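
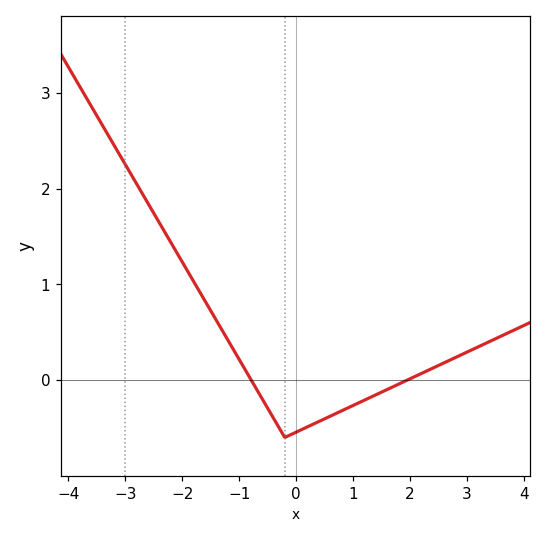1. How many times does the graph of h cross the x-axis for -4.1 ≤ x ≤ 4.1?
2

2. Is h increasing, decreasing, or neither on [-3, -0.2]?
decreasing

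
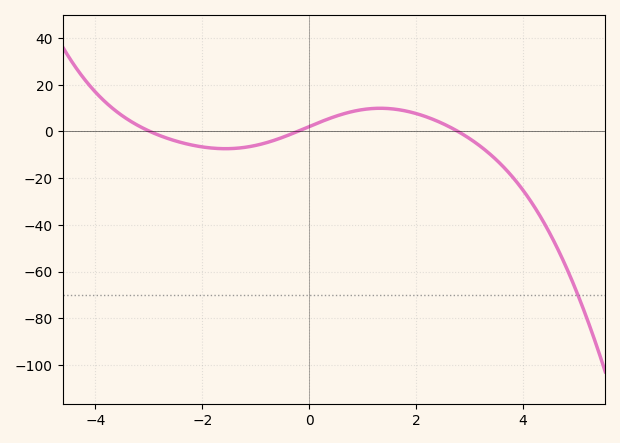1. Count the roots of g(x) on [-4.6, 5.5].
3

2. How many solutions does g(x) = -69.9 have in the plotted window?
1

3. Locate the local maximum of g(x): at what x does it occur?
1.4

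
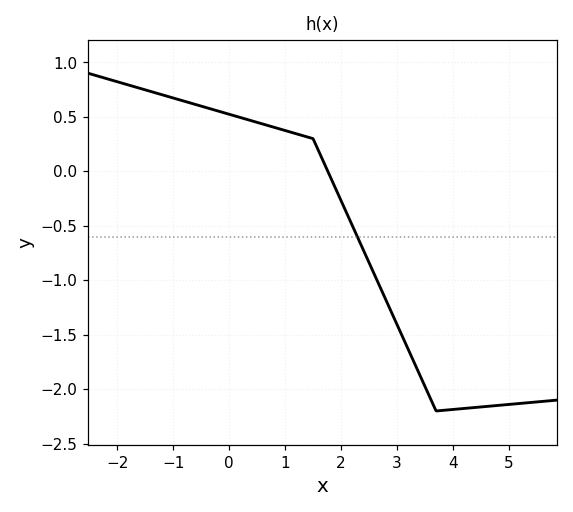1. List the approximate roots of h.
1.76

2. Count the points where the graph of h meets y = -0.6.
1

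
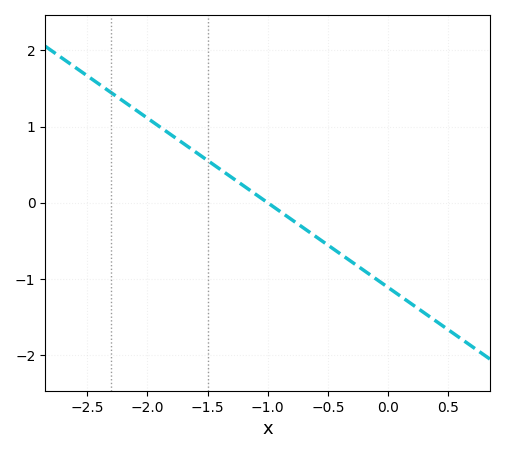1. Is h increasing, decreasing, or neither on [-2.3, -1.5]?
decreasing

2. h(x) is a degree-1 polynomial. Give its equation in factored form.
y = -1.11(x + 1)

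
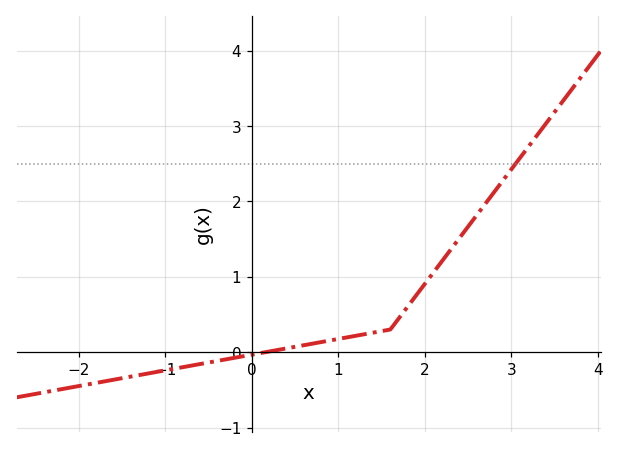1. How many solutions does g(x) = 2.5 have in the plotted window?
1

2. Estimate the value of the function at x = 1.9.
0.756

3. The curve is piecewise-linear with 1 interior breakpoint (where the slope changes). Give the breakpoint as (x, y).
(1.6, 0.3)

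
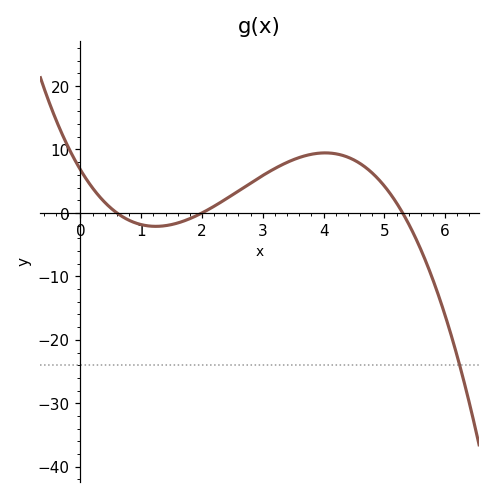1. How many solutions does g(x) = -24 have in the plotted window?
1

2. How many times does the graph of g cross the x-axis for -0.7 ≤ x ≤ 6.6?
3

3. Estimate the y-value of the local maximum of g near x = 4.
9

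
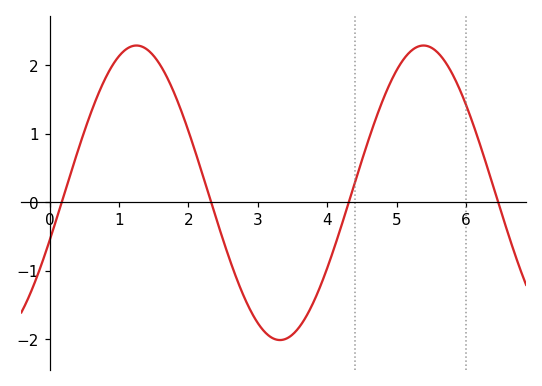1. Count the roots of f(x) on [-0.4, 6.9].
4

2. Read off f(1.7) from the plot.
1.81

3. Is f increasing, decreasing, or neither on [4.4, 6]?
neither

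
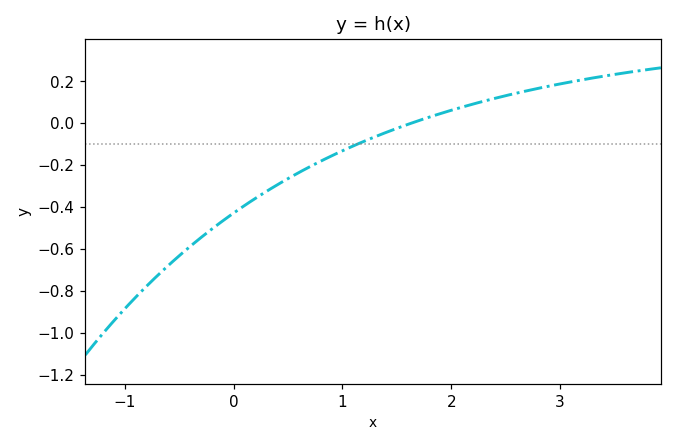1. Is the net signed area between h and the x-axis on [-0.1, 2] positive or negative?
negative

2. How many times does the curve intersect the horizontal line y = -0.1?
1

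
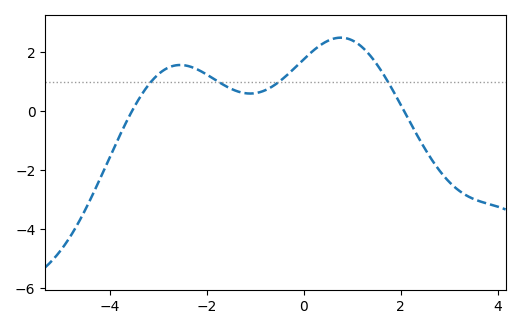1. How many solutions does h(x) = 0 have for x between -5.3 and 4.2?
2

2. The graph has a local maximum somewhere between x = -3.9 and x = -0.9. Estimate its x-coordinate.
-2.55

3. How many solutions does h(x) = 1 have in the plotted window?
4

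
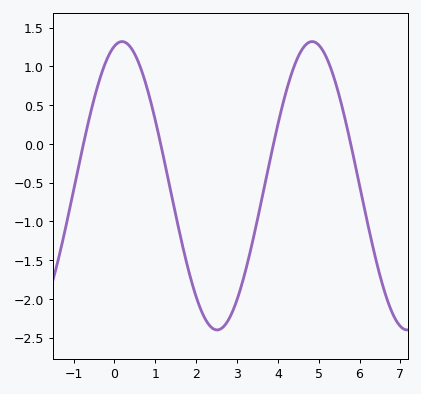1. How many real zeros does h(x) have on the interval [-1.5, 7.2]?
4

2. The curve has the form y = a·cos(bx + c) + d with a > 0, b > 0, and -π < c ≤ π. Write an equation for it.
y = 1.86cos(1.35x - 0.25) - 0.54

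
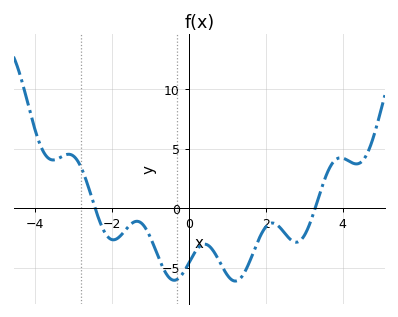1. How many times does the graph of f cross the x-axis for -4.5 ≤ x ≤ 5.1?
2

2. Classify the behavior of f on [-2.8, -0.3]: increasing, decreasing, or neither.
neither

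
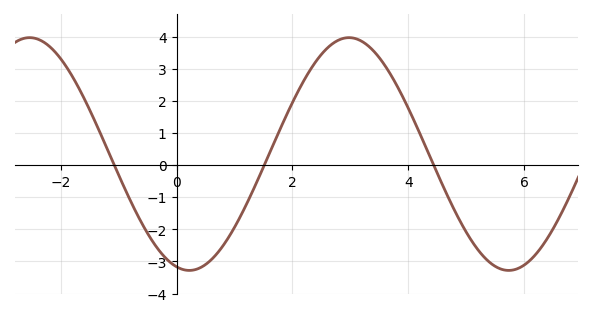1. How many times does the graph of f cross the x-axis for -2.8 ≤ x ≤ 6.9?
3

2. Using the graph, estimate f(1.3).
-0.862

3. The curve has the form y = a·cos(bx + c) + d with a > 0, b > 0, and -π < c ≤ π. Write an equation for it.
y = 3.63cos(1.14x + 2.89) + 0.35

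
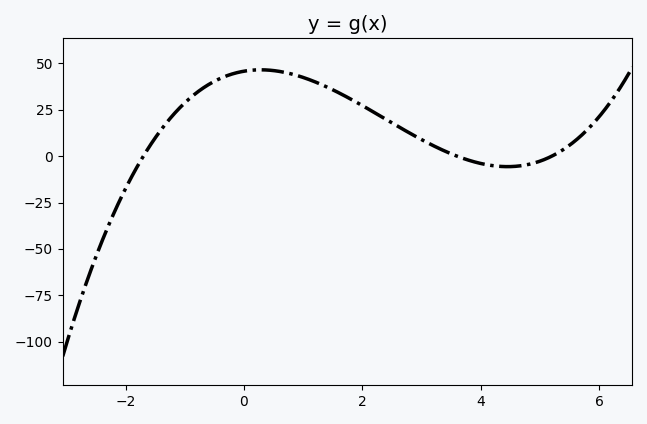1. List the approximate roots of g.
-1.6, 3.6, 5.2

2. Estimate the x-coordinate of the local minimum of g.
4.4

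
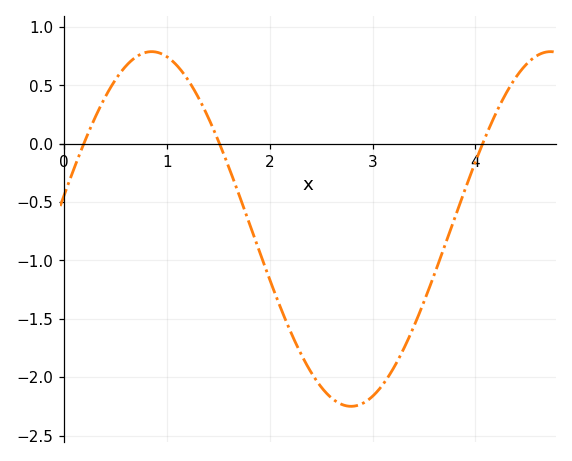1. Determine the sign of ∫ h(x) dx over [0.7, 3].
negative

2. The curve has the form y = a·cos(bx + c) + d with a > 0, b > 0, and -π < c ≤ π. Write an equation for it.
y = 1.52cos(1.6x - 1.4) - 0.73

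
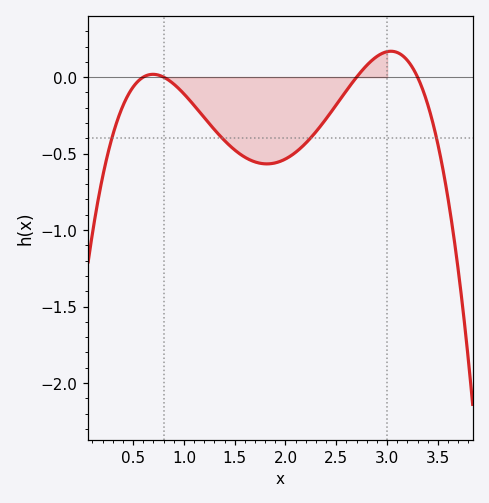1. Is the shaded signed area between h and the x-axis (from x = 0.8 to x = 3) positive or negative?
negative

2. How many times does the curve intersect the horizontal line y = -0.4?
4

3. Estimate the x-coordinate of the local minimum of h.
1.8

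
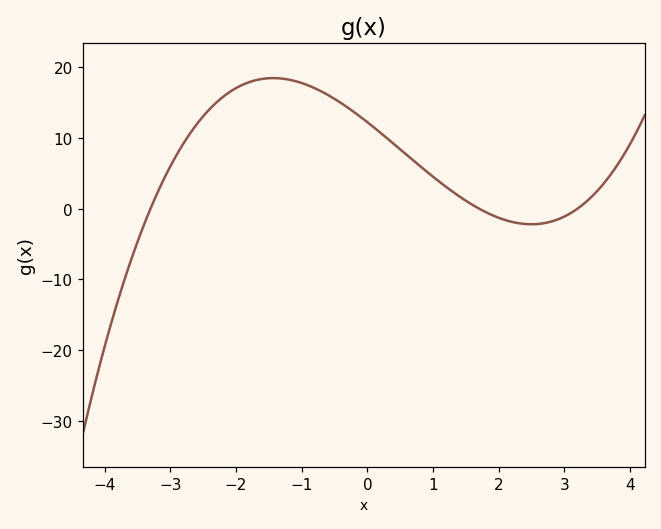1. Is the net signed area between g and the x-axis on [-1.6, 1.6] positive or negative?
positive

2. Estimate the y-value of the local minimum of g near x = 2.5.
-2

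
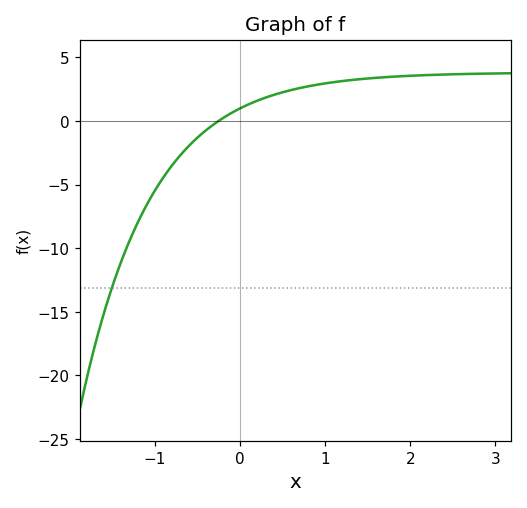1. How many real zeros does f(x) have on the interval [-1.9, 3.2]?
1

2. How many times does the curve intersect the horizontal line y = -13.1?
1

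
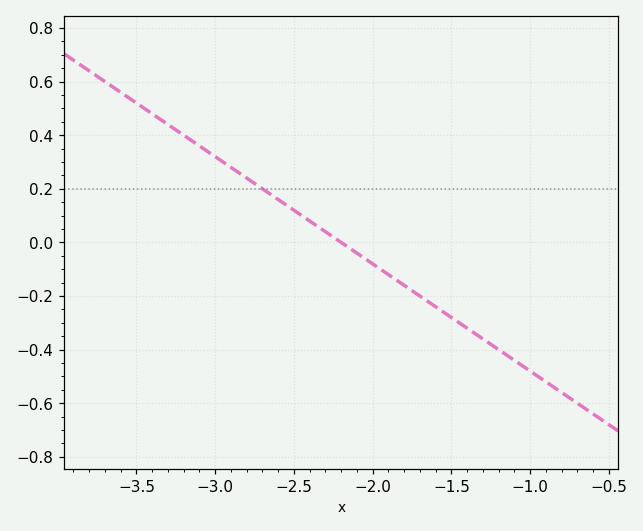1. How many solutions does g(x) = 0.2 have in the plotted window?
1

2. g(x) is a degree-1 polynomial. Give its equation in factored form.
y = -0.4(x + 2.2)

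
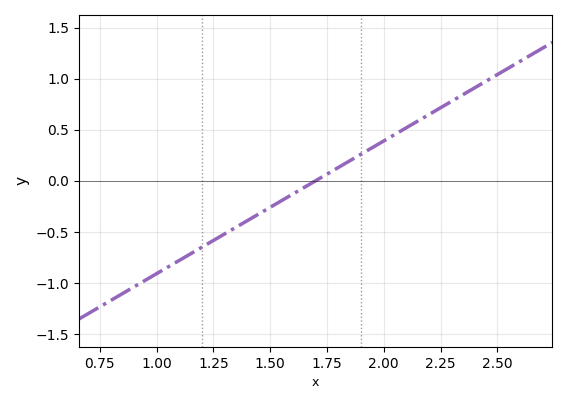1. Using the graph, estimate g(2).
0.39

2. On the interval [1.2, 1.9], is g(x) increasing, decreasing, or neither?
increasing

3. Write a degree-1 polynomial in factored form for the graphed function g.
y = 1.3(x - 1.7)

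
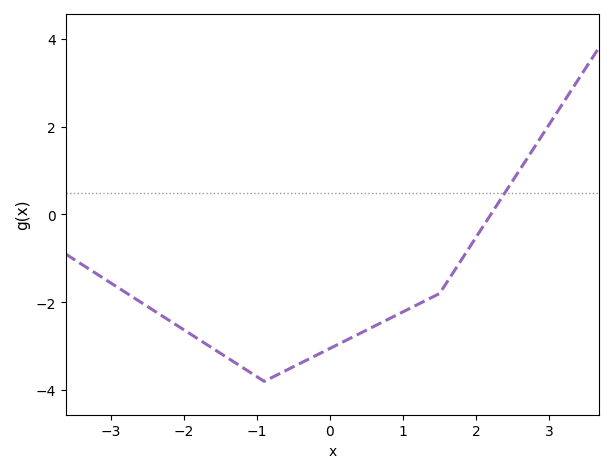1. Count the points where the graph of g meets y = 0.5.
1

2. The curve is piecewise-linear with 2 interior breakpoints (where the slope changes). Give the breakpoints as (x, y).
(-0.9, -3.8); (1.5, -1.8)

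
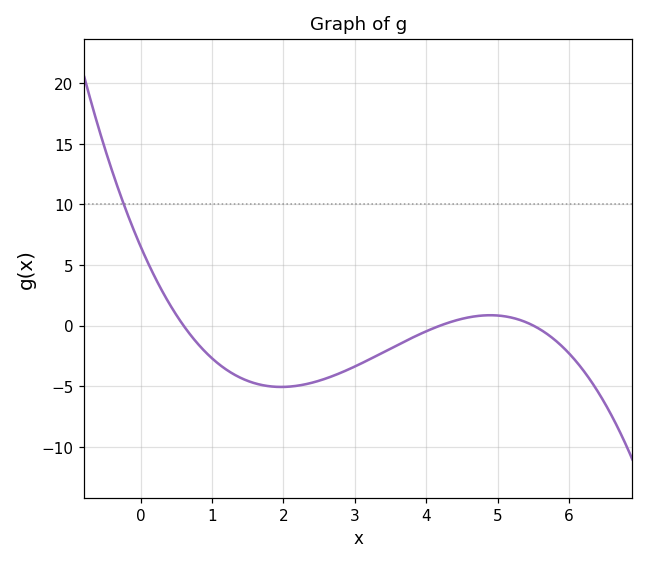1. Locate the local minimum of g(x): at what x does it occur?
1.97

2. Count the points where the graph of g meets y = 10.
1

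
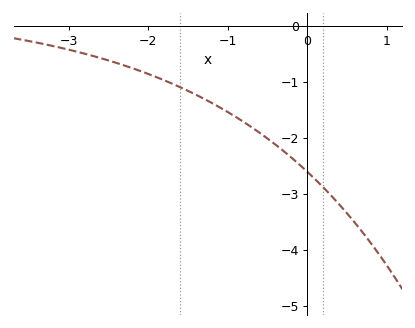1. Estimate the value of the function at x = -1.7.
-1.03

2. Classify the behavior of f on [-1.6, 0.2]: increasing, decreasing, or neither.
decreasing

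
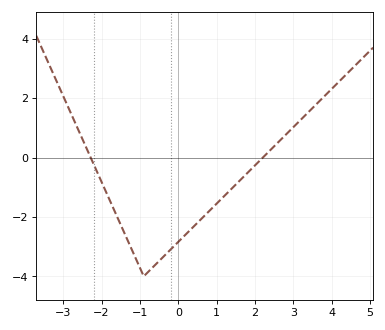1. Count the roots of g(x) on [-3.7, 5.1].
2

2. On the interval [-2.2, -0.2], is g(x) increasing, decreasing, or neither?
neither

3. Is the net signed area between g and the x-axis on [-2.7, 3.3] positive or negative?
negative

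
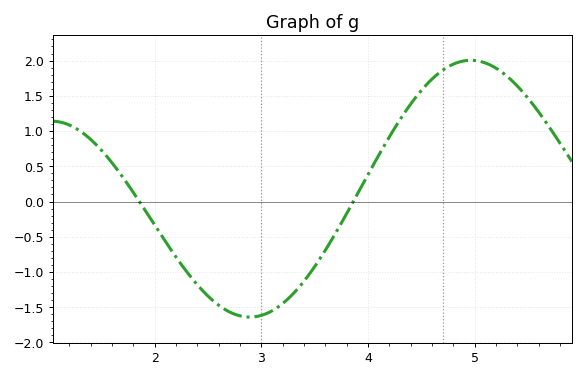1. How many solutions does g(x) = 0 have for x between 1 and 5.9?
2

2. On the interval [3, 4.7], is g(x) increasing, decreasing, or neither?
increasing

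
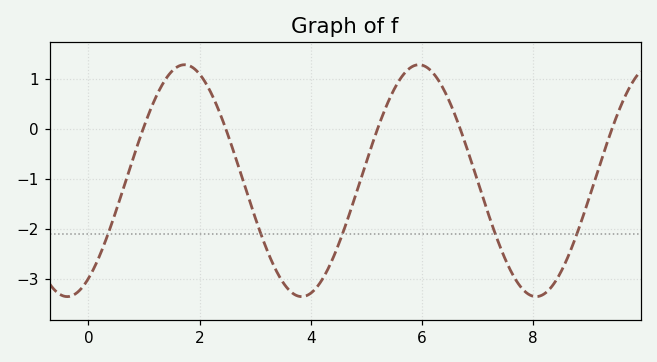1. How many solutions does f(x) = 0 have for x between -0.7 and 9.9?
5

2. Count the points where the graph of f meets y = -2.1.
5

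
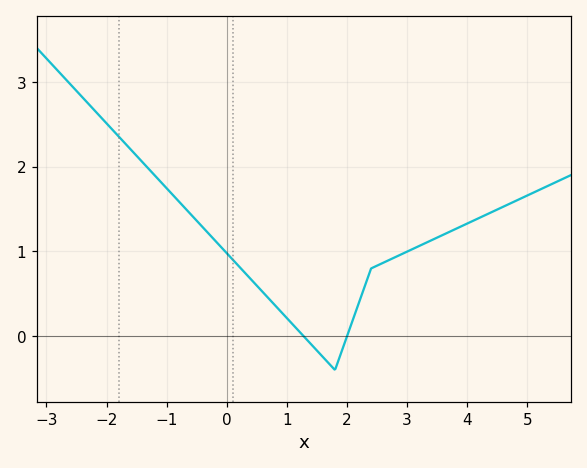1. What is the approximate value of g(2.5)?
0.8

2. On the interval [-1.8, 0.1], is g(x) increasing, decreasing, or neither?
decreasing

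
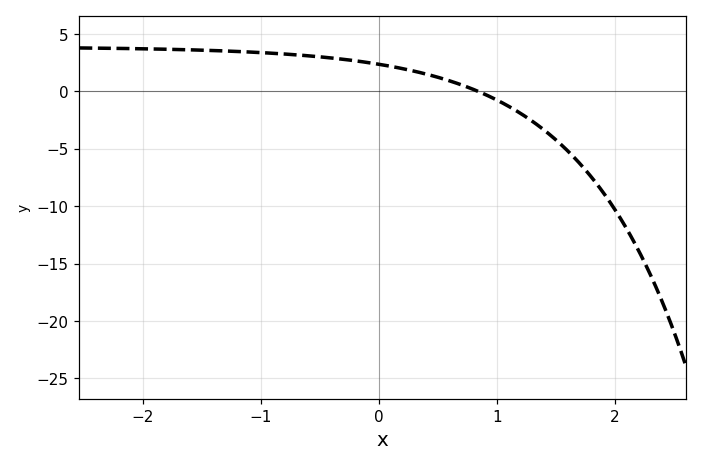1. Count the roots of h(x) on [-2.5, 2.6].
1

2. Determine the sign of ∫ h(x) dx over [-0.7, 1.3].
positive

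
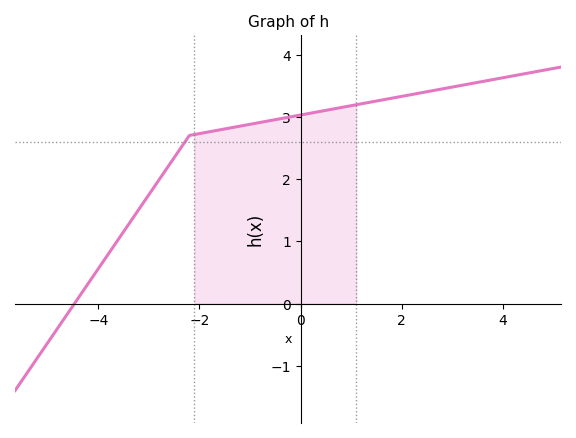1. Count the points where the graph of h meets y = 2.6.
1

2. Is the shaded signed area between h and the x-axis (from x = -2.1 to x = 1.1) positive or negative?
positive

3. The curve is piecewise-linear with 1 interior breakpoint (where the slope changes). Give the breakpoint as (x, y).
(-2.2, 2.7)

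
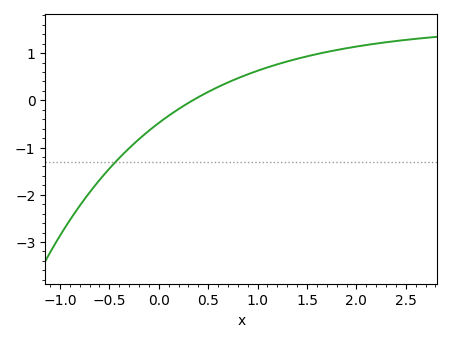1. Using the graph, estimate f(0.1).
-0.3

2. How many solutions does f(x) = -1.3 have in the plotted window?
1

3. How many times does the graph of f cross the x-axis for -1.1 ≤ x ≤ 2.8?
1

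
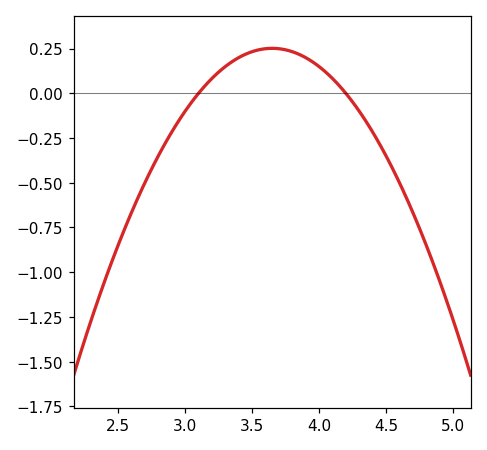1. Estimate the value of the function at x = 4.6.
-0.498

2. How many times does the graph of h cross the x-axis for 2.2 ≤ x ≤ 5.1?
2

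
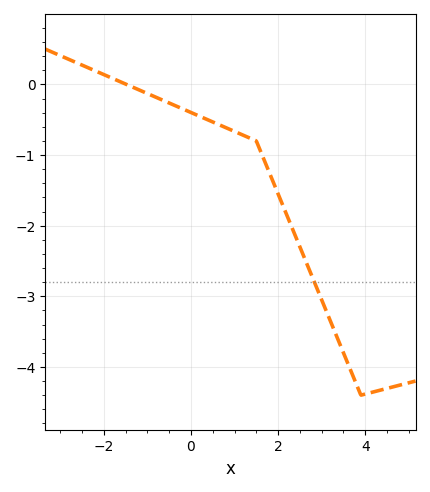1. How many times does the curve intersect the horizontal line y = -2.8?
1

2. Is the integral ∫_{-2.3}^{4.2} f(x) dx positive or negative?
negative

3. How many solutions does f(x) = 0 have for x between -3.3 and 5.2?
1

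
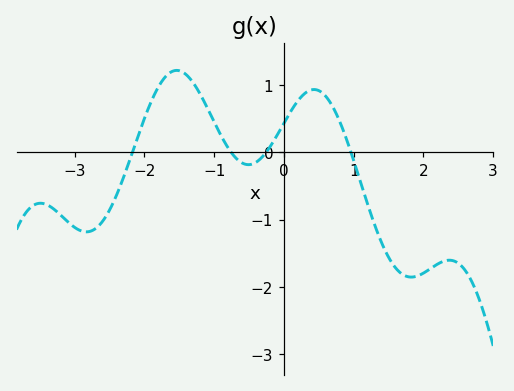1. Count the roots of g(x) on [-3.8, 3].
4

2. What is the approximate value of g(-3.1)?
-1.03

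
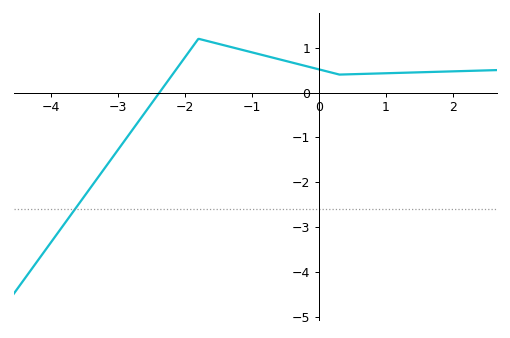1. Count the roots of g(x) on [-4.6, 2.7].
1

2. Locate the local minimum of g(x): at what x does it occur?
0.301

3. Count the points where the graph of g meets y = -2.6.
1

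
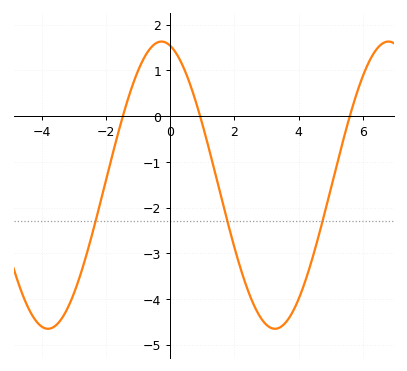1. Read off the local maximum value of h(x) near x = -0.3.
1.63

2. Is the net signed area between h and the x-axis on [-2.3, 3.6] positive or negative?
negative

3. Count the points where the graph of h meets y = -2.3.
3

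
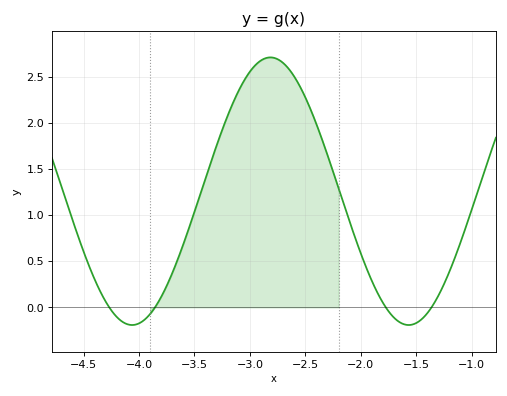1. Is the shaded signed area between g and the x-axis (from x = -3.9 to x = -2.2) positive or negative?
positive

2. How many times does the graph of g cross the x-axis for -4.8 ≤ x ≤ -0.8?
4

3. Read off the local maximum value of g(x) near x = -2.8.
2.71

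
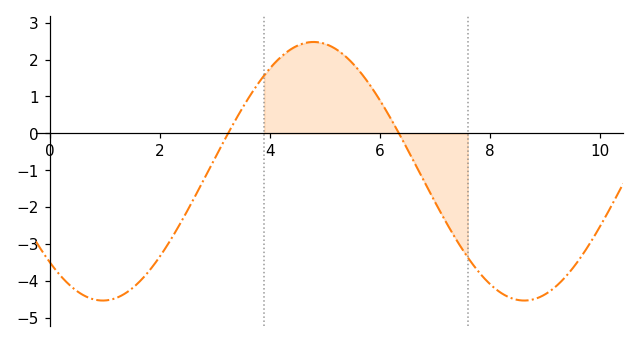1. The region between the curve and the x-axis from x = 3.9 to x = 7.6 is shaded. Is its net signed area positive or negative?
positive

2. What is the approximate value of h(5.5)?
1.9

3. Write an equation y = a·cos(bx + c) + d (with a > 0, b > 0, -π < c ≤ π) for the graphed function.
y = 3.51cos(0.82x + 2.3) - 1.03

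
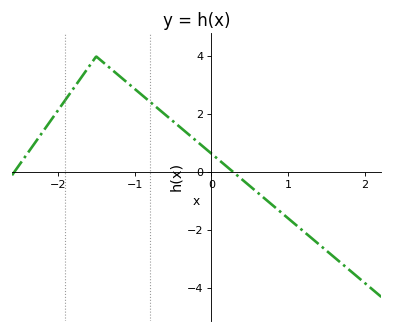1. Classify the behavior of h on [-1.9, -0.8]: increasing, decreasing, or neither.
neither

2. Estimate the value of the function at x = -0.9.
2.6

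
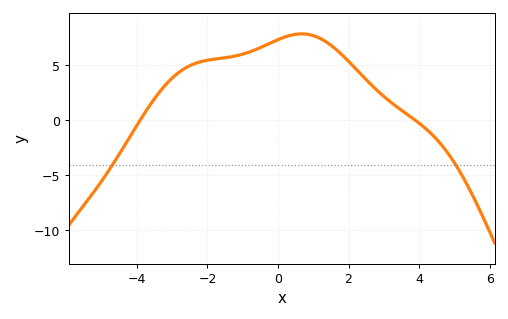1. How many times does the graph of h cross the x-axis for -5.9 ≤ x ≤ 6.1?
2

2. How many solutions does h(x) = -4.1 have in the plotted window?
2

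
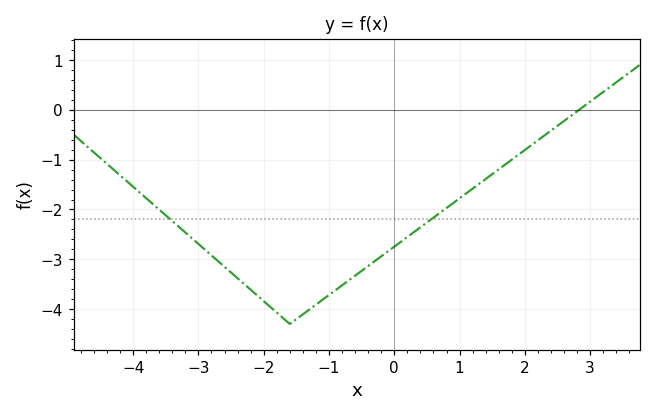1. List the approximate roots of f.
2.8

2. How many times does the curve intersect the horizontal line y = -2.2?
2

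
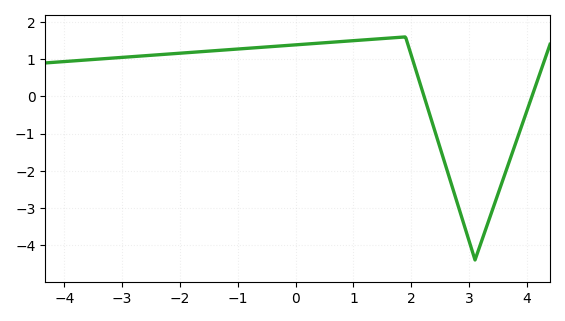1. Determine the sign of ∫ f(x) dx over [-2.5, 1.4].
positive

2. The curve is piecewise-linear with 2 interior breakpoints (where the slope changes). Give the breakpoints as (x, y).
(1.9, 1.6); (3.1, -4.4)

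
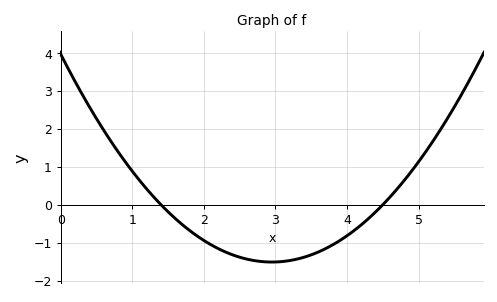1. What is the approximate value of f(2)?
-0.945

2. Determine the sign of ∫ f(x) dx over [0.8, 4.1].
negative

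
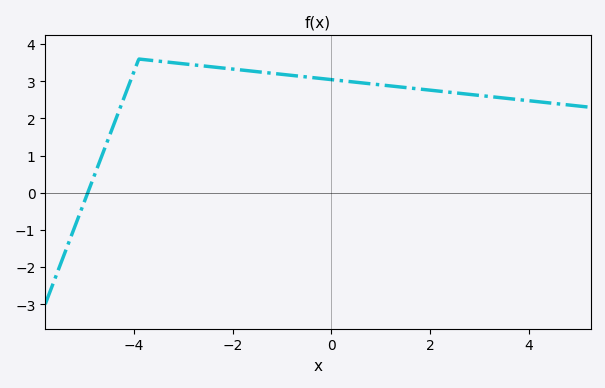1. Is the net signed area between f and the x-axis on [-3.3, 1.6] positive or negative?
positive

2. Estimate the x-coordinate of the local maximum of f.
-3.89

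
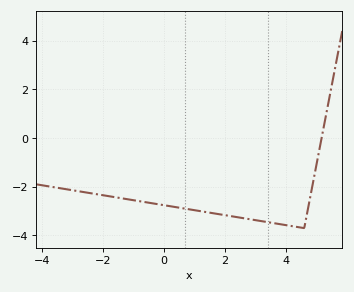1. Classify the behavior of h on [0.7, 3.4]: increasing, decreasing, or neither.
decreasing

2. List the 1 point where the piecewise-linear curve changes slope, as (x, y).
(4.6, -3.7)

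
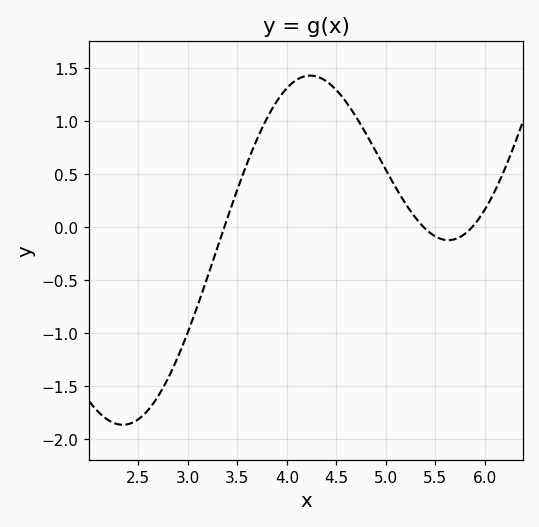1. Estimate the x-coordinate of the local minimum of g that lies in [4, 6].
5.6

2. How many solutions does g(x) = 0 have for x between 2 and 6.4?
3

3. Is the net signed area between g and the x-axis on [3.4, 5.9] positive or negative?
positive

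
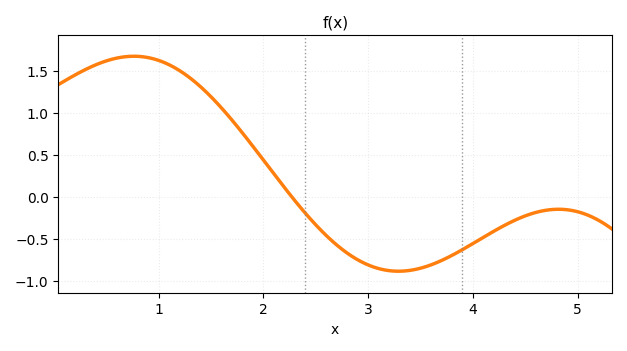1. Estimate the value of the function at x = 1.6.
1.05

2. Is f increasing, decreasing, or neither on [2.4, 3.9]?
neither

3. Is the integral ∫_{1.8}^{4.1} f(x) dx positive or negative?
negative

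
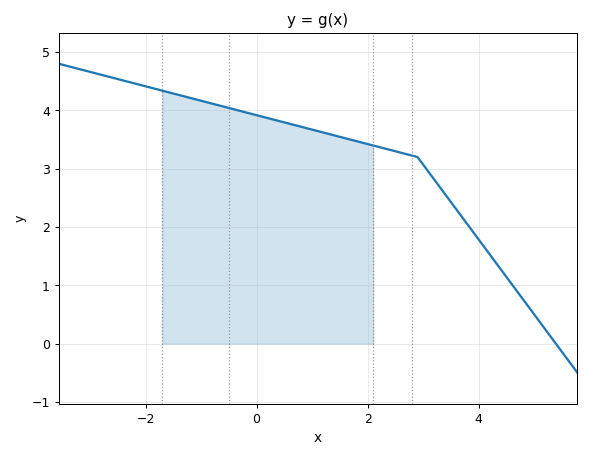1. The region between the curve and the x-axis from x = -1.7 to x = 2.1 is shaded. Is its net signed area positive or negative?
positive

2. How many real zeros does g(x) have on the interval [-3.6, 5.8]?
1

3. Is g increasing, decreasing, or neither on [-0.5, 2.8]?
decreasing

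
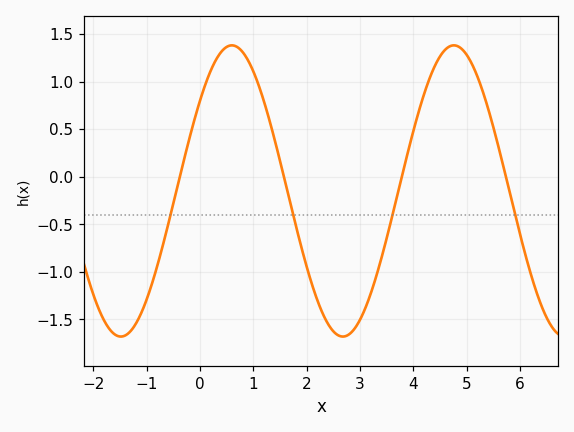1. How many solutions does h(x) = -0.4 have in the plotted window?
4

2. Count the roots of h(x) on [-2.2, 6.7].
4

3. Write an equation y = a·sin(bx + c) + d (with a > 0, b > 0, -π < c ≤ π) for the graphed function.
y = 1.53sin(1.51x + 0.67) - 0.15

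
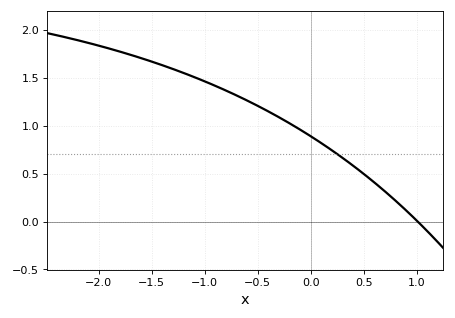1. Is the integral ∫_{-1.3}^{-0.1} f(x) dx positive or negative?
positive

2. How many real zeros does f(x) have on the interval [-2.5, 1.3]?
1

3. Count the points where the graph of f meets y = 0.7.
1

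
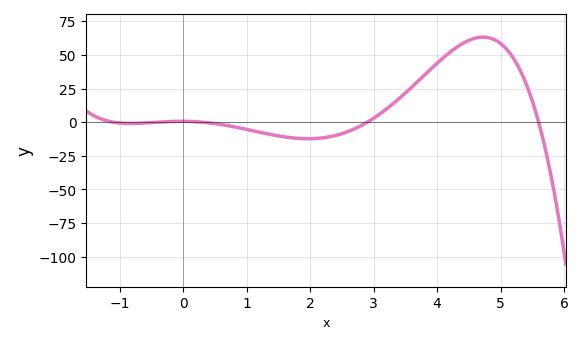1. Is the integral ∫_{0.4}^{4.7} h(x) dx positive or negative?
positive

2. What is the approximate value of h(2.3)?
-10.9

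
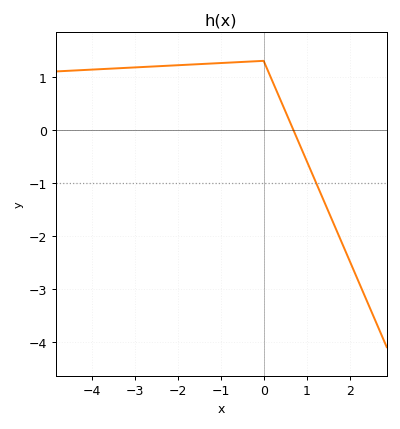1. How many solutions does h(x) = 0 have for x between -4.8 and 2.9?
1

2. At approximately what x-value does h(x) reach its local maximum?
0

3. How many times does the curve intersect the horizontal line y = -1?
1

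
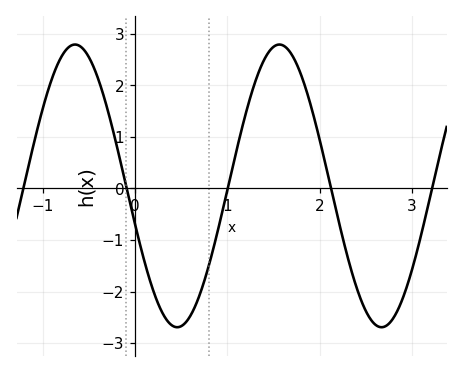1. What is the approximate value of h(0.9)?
-0.8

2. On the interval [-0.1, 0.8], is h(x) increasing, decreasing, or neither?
neither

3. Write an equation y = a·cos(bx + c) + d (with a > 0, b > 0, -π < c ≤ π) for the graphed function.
y = 2.74cos(2.8x + 1.8) + 0.05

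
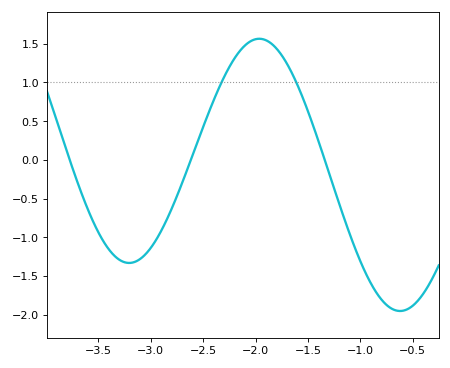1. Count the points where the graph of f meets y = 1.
2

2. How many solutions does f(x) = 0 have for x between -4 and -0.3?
3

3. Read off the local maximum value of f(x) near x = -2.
1.56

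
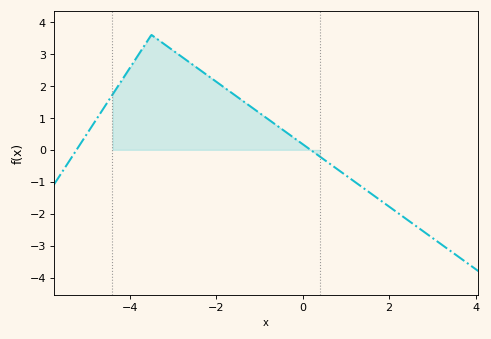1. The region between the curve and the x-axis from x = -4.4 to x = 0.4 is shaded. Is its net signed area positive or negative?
positive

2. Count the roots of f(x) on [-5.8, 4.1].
2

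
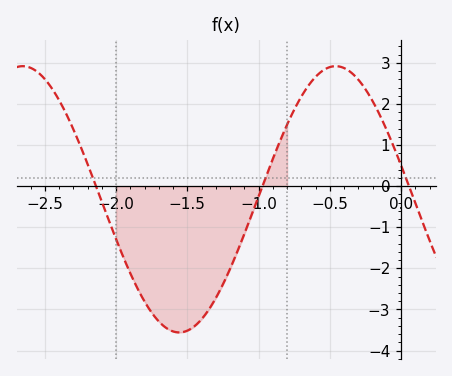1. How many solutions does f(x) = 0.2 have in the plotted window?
3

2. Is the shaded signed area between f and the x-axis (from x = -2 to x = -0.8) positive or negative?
negative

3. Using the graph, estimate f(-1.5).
-3.5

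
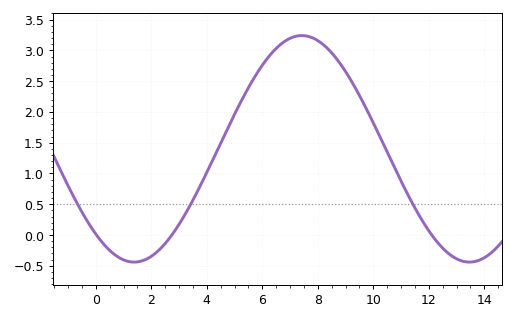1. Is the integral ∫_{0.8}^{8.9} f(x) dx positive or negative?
positive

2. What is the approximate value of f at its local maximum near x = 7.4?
3.24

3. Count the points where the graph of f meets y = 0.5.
3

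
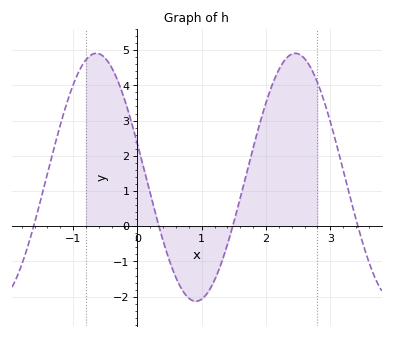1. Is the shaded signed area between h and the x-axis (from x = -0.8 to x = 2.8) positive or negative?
positive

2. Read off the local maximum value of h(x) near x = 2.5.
4.91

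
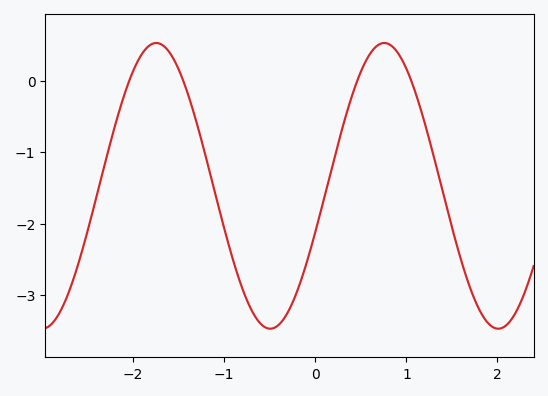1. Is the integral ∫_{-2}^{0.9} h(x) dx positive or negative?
negative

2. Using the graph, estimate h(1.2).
-0.584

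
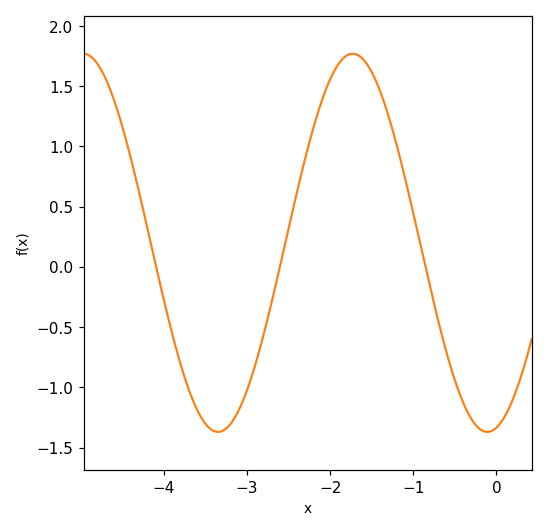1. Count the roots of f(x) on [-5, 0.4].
3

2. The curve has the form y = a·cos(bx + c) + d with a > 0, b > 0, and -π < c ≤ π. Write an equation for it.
y = 1.57cos(1.9x - 2.9) + 0.2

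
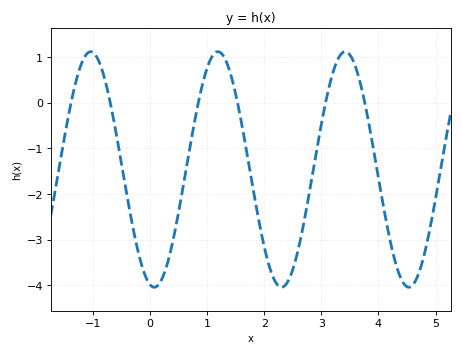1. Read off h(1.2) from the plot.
1.1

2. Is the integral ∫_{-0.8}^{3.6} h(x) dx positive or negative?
negative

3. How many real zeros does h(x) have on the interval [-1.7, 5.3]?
6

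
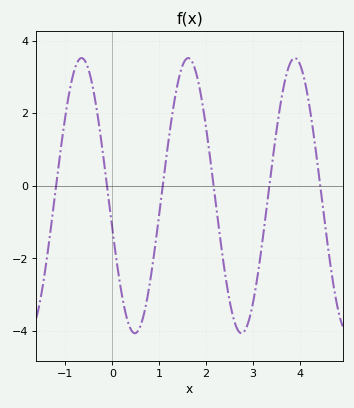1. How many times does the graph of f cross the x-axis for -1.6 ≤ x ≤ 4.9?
6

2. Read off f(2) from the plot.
1.6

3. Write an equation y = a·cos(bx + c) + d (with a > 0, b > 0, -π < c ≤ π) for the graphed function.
y = 3.79cos(2.8x + 1.8) - 0.27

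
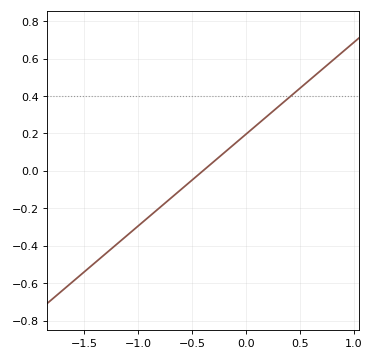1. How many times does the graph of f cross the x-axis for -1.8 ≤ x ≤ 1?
1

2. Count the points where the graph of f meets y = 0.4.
1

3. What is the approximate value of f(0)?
0.196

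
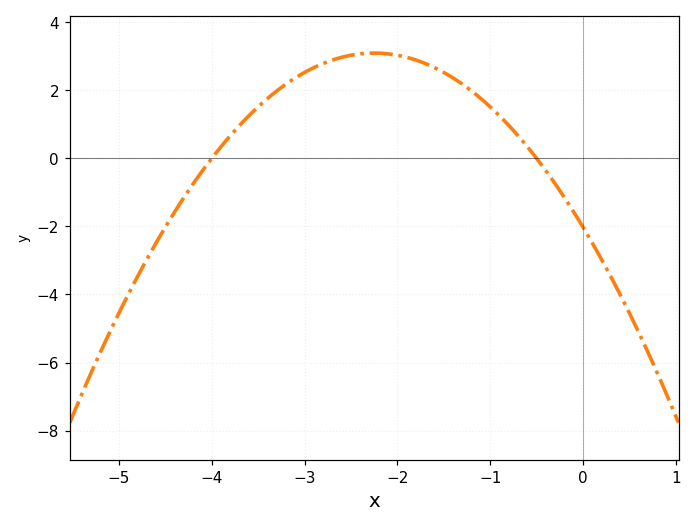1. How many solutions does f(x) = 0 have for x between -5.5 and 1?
2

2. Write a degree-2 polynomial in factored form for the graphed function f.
y = -1.01(x + 4)(x + 0.5)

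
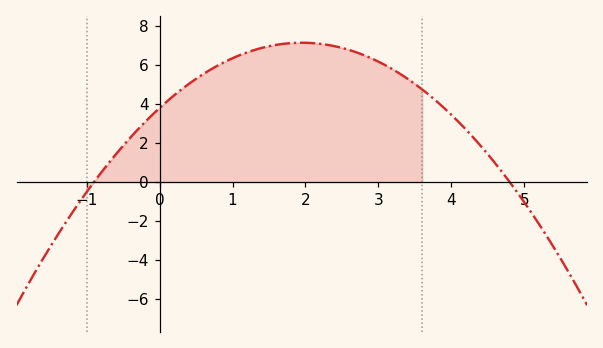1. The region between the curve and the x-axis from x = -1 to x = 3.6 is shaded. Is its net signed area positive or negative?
positive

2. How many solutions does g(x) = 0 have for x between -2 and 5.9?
2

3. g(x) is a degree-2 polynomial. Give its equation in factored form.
y = -0.88(x + 0.9)(x - 4.8)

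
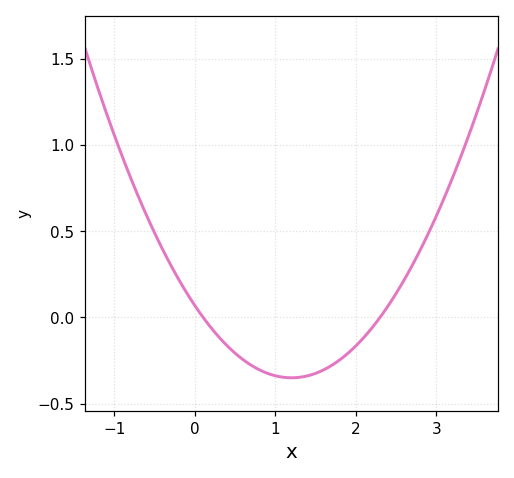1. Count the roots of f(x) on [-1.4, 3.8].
2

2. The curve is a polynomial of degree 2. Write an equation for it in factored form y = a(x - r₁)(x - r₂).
y = 0.29(x - 0.1)(x - 2.3)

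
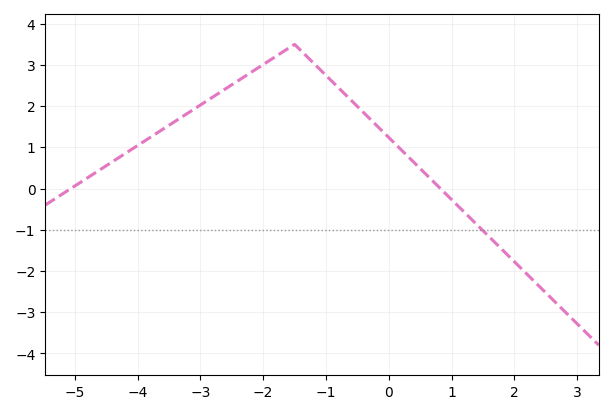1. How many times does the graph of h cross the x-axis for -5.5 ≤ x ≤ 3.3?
2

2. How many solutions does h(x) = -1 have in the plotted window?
1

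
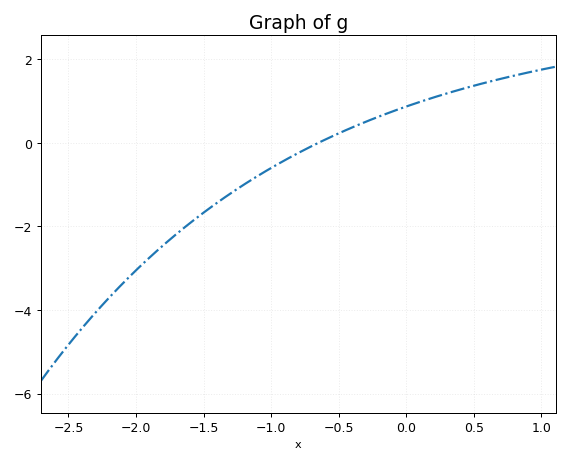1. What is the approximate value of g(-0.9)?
-0.4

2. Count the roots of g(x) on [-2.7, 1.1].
1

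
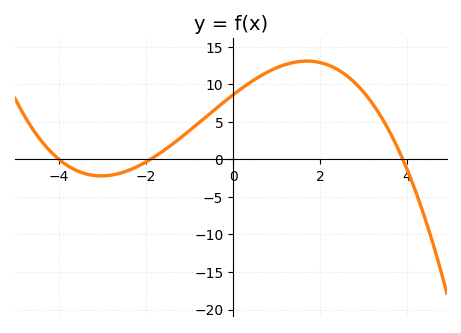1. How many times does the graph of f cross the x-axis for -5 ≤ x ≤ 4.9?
3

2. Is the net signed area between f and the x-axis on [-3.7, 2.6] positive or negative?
positive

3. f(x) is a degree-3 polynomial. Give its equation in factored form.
y = -0.29(x + 4)(x + 1.9)(x - 3.9)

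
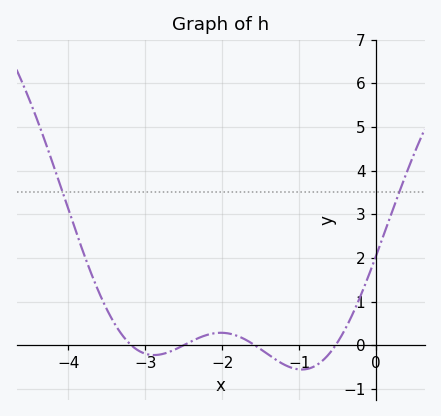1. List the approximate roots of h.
-3.18, -2.5, -1.58, -0.527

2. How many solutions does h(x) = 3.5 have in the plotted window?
2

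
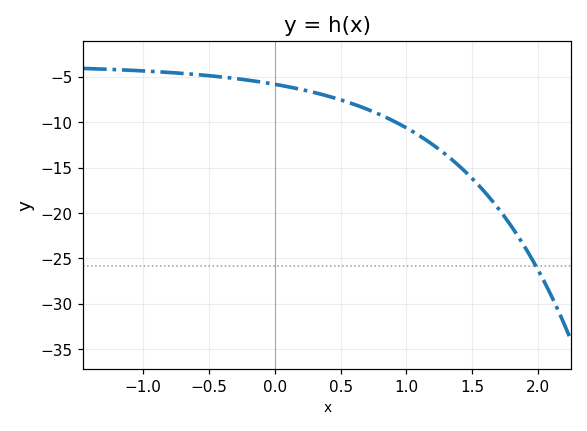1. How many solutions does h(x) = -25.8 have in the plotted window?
1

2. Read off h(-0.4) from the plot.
-5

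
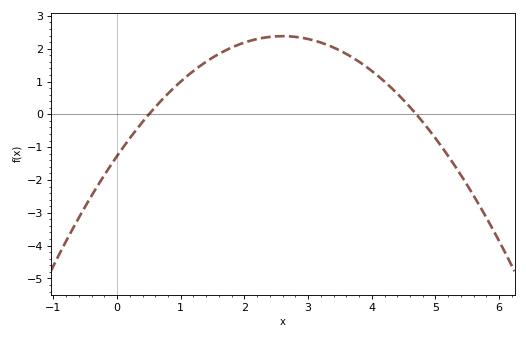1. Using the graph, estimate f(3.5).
1.94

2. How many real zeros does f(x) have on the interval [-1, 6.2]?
2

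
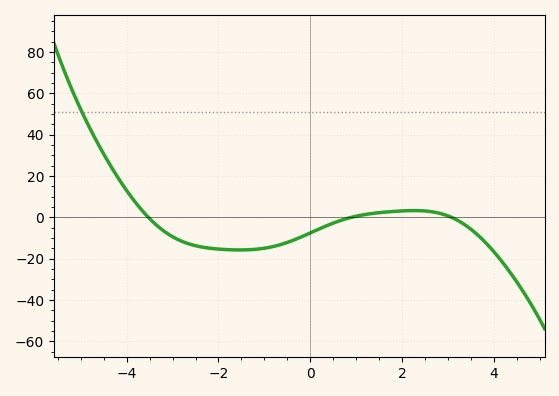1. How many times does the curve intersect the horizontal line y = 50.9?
1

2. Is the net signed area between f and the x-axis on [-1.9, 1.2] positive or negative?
negative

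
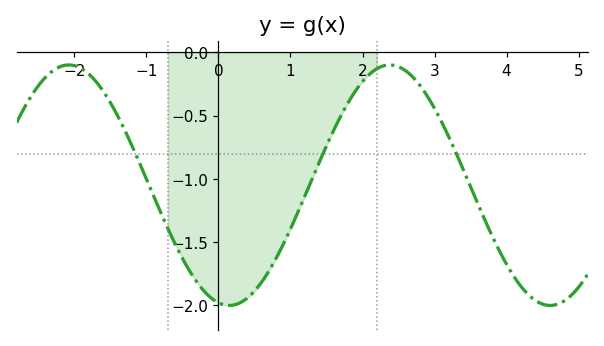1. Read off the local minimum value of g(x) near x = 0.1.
-2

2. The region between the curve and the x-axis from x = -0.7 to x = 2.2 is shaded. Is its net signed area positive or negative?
negative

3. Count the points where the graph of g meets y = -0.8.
3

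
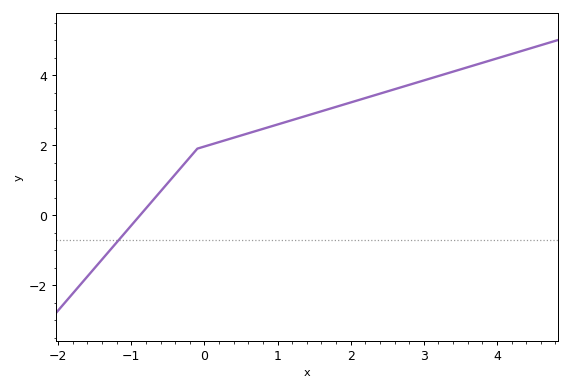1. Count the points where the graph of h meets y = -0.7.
1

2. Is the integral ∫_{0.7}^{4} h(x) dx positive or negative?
positive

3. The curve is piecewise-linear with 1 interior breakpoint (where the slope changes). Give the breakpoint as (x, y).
(-0.1, 1.9)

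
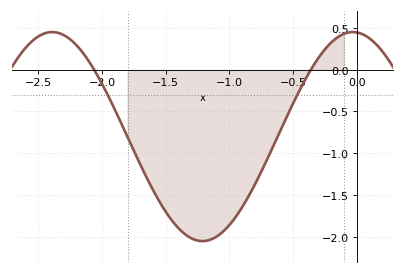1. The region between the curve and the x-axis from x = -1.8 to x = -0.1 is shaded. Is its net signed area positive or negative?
negative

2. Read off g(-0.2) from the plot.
0.3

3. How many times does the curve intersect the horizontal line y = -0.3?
2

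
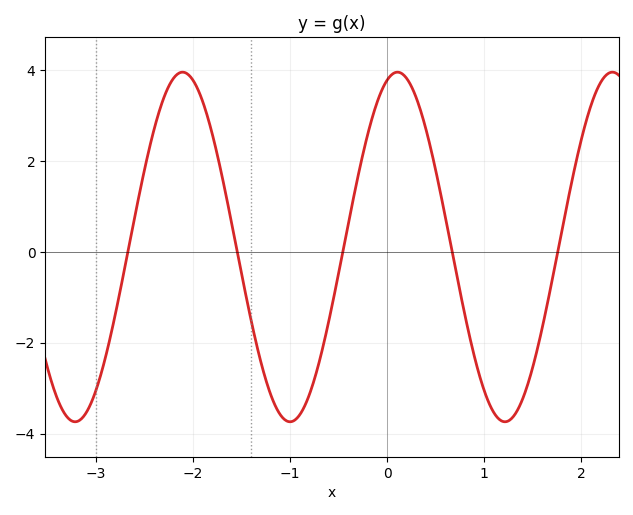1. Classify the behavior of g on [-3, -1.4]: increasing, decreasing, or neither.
neither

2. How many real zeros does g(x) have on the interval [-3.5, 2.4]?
5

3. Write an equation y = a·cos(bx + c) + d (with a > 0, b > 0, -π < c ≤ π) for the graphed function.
y = 3.85cos(2.8x - 0.3) + 0.11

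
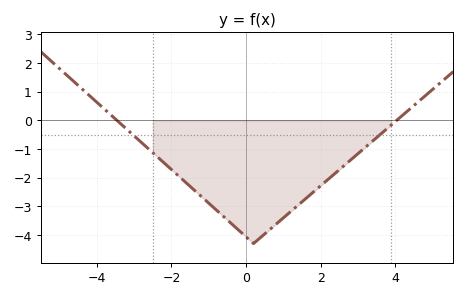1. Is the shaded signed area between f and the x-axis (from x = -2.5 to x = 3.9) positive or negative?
negative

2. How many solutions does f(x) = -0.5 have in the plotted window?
2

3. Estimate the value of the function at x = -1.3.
-2.5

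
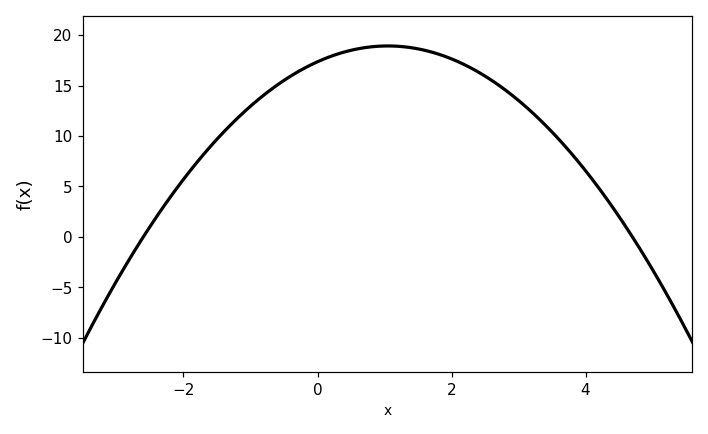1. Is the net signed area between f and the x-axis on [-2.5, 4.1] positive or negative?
positive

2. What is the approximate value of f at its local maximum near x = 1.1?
19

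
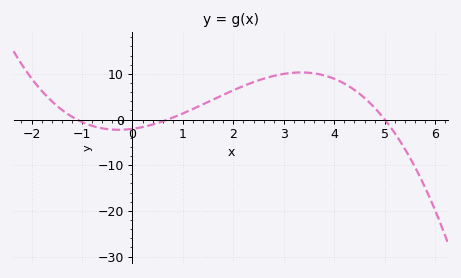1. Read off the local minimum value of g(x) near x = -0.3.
-2.25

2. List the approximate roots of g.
-1.1, 0.7, 5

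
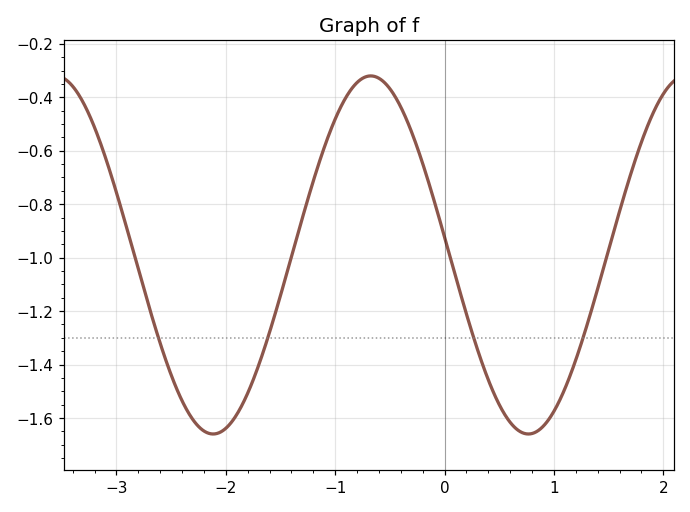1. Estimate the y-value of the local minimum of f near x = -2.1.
-1.66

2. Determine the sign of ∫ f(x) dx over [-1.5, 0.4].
negative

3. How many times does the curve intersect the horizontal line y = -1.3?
4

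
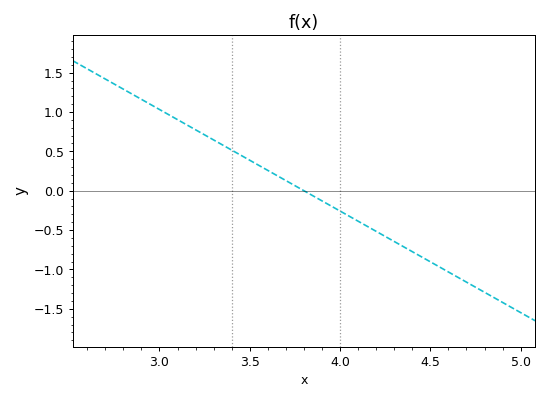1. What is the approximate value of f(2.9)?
1.15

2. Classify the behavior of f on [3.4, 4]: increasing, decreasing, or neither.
decreasing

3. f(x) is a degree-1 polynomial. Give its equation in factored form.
y = -1.29(x - 3.8)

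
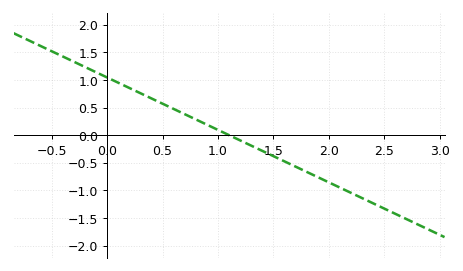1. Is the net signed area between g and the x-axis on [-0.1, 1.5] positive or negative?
positive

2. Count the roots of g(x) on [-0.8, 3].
1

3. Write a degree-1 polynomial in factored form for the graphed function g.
y = -0.95(x - 1.1)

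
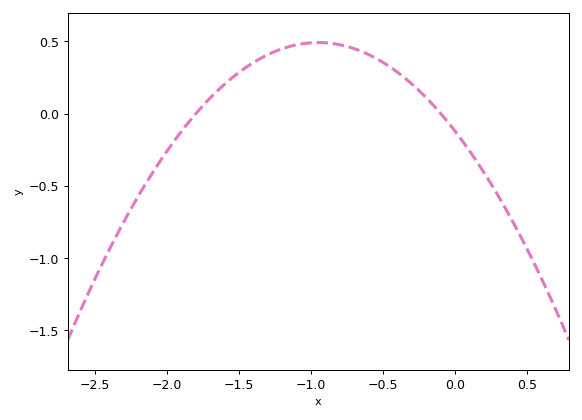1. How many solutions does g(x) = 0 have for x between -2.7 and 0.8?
2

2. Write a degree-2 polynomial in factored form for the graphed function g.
y = -0.68(x + 1.8)(x + 0.1)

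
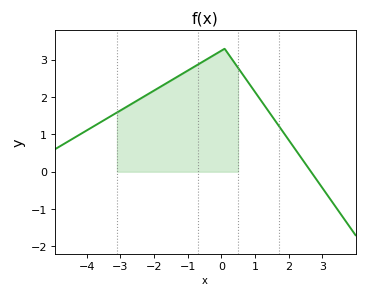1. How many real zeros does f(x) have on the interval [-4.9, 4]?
1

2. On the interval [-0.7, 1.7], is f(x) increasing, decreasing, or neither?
neither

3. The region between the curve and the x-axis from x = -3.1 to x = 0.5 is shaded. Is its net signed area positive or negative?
positive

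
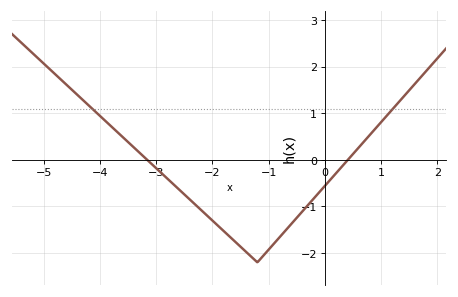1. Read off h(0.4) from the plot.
-0.011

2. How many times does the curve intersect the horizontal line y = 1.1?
2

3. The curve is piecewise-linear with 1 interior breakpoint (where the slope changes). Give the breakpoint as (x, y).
(-1.2, -2.2)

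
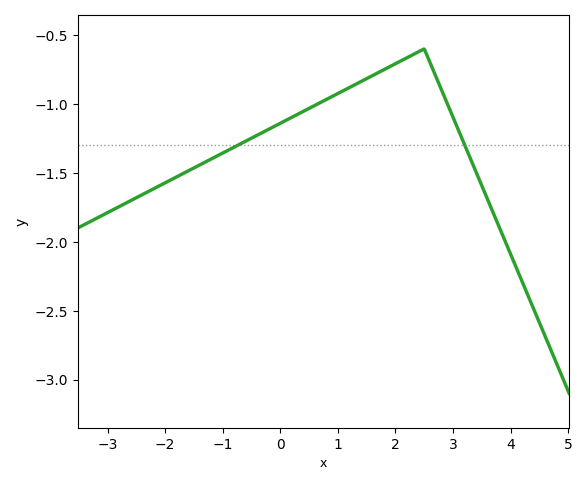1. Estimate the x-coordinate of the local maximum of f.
2.4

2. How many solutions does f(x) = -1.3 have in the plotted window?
2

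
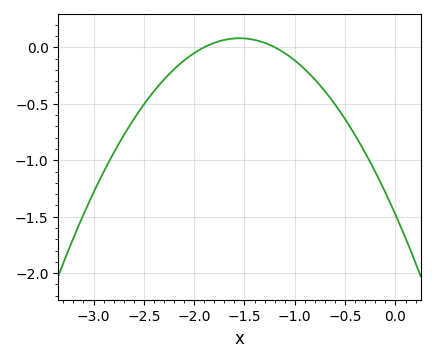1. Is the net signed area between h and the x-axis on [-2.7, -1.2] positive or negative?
negative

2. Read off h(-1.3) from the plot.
0.05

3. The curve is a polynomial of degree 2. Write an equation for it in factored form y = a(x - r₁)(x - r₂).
y = -0.65(x + 1.9)(x + 1.2)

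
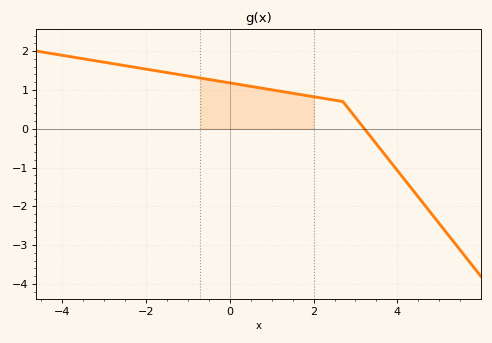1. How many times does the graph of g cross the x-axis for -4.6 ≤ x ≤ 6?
1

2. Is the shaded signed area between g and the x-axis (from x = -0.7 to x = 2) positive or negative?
positive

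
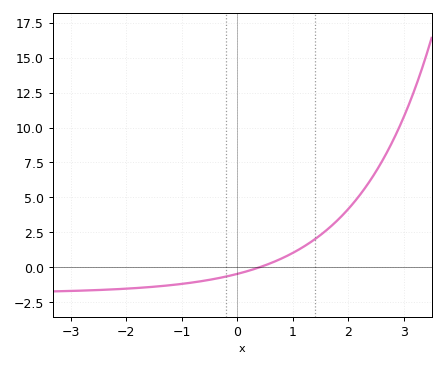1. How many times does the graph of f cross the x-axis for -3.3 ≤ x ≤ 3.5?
1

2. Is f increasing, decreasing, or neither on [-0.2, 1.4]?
increasing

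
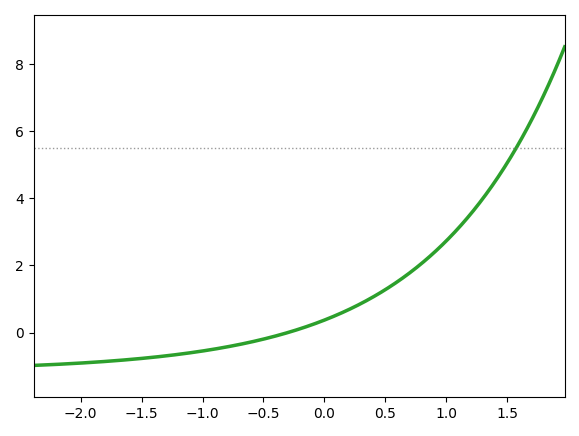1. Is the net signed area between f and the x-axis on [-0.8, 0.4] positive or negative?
positive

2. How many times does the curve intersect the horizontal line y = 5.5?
1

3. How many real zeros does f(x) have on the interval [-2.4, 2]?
1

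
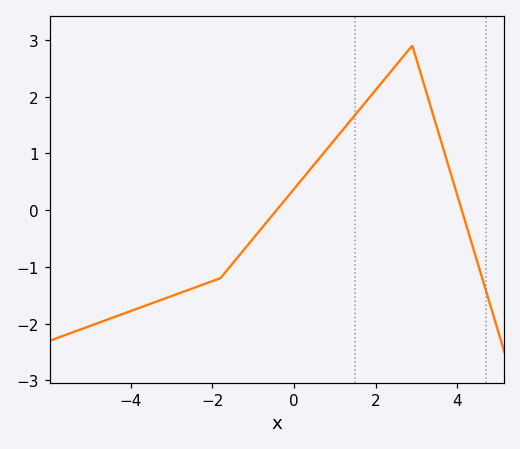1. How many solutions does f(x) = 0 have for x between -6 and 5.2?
2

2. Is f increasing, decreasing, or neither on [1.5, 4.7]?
neither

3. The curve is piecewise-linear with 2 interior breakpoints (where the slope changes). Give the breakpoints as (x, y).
(-1.8, -1.2); (2.9, 2.9)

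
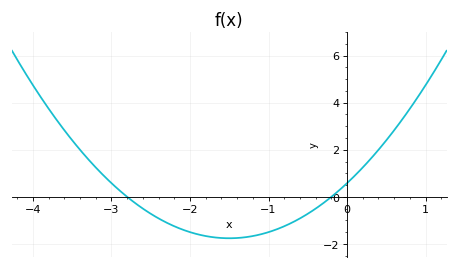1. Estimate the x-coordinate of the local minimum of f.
-1.5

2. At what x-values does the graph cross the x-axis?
-2.8, -0.2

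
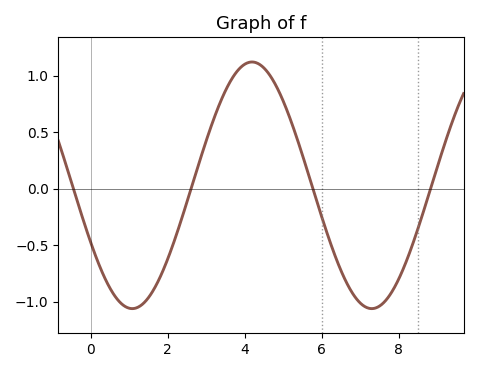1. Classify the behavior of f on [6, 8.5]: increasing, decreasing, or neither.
neither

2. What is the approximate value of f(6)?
-0.25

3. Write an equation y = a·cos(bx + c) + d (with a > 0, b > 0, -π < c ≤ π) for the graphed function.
y = 1.09cos(1x + 2.1) + 0.03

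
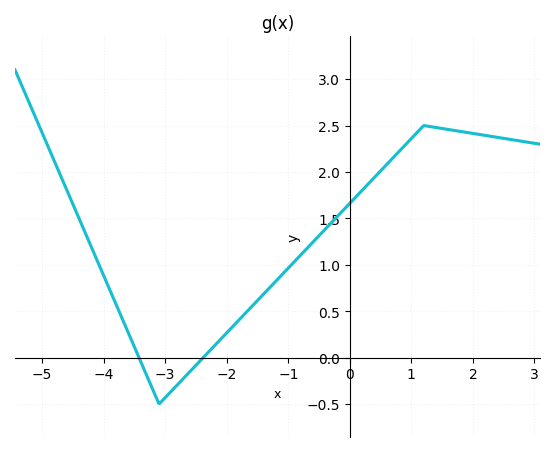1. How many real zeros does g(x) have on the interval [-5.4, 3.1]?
2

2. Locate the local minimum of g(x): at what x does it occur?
-3.2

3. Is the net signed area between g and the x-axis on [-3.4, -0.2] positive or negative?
positive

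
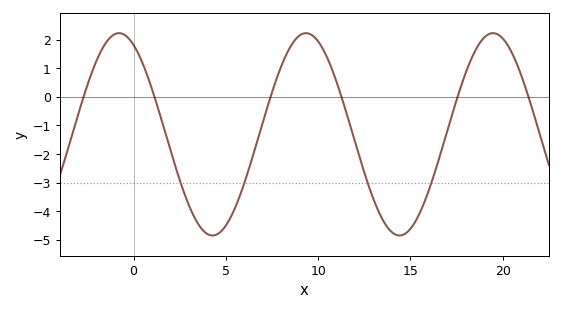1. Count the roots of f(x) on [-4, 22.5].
6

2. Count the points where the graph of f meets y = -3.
4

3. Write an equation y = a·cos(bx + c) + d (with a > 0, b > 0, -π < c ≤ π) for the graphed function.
y = 3.54cos(0.62x + 0.49) - 1.31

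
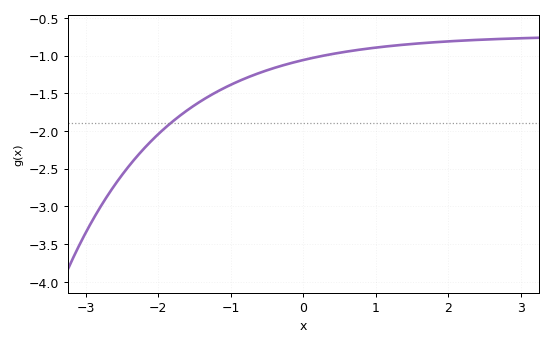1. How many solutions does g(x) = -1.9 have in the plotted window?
1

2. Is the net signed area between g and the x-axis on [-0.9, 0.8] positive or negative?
negative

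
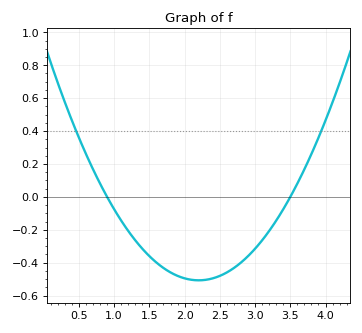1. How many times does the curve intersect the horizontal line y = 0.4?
2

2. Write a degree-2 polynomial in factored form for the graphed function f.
y = 0.3(x - 0.9)(x - 3.5)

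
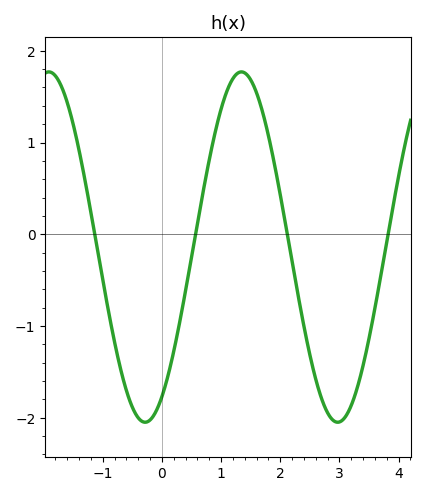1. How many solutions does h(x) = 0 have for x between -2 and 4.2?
4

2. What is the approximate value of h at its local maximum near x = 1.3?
1.8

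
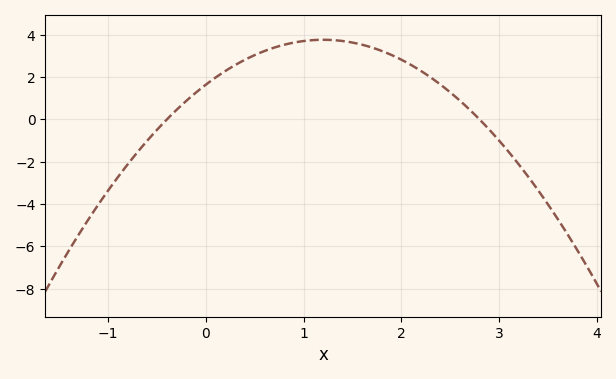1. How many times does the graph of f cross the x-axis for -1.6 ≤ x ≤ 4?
2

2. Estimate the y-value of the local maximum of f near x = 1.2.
3.76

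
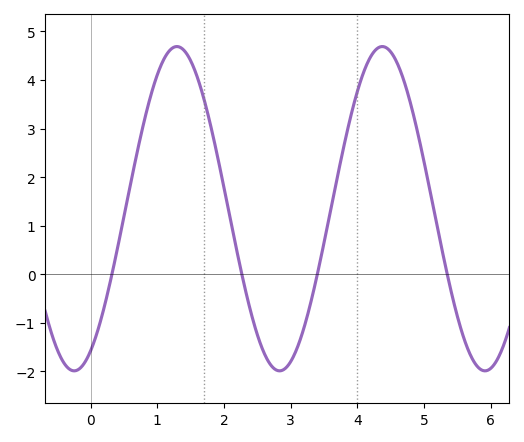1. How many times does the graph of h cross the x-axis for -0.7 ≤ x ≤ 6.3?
4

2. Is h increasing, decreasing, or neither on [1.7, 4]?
neither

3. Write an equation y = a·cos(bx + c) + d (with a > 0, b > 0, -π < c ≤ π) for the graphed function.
y = 3.34cos(2x - 2.6) + 1.35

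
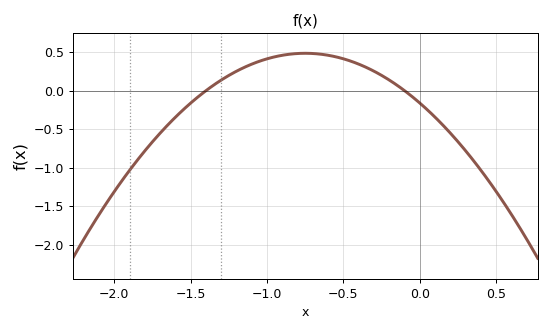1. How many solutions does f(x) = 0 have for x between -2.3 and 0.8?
2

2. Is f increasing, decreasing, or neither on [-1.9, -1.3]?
increasing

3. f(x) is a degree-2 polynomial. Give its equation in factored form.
y = -1.15(x + 1.4)(x + 0.1)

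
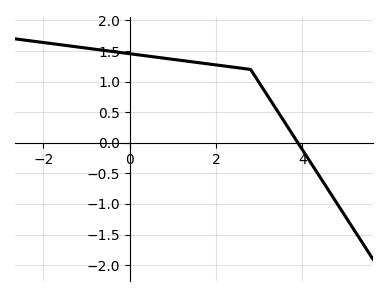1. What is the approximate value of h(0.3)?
1.45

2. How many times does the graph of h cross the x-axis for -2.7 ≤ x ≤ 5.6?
1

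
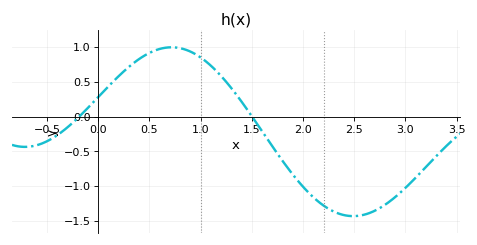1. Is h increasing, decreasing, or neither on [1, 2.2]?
decreasing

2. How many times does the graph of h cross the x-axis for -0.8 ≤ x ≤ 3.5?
2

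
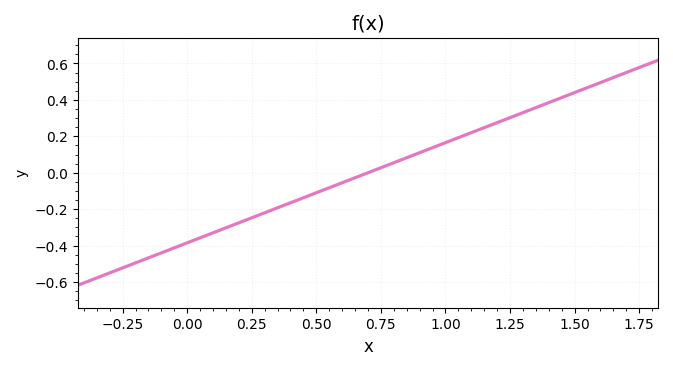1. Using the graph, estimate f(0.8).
0.055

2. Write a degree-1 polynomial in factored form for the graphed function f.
y = 0.55(x - 0.7)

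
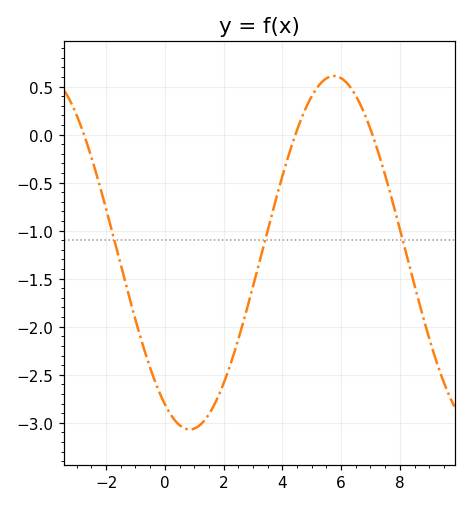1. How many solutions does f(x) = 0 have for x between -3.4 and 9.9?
3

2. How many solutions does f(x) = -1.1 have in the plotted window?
3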